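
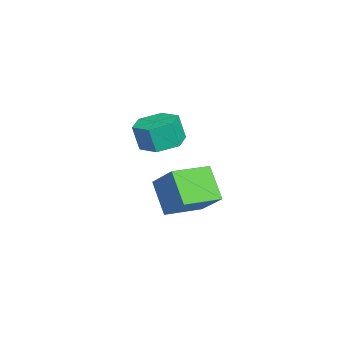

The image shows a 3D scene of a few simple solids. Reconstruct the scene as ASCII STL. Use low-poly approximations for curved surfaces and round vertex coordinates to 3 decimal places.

solid 
facet normal -0.593 -0.294 0.749
outer loop
vertex 2.427 -0.493 -1.088
vertex 1.48 1.018 -1.244
vertex 1.305 -1.322 -2.302
endloop
endfacet
facet normal 0.529 -0.844 0.087
outer loop
vertex 2.36 -0.798 -3.636
vertex 2.427 -0.493 -1.088
vertex 1.305 -1.322 -2.302
endloop
endfacet
facet normal -0.593 -0.295 0.750
outer loop
vertex 1.305 -1.322 -2.302
vertex 1.48 1.018 -1.244
vertex 0.357 0.188 -2.458
endloop
endfacet
facet normal -0.607 -0.449 -0.656
outer loop
vertex 0.357 0.188 -2.458
vertex 2.36 -0.798 -3.636
vertex 1.305 -1.322 -2.302
endloop
endfacet
facet normal 0.607 0.448 0.656
outer loop
vertex 2.427 -0.493 -1.088
vertex 2.535 1.542 -2.578
vertex 1.48 1.018 -1.244
endloop
endfacet
facet normal 0.530 -0.844 0.087
outer loop
vertex 3.483 0.032 -2.422
vertex 2.427 -0.493 -1.088
vertex 2.36 -0.798 -3.636
endloop
endfacet
facet normal 0.606 0.449 0.657
outer loop
vertex 3.483 0.032 -2.422
vertex 2.535 1.542 -2.578
vertex 2.427 -0.493 -1.088
endloop
endfacet
facet normal -0.529 0.844 -0.087
outer loop
vertex 1.48 1.018 -1.244
vertex 2.535 1.542 -2.578
vertex 0.357 0.188 -2.458
endloop
endfacet
facet normal -0.607 -0.448 -0.657
outer loop
vertex 1.413 0.713 -3.792
vertex 2.36 -0.798 -3.636
vertex 0.357 0.188 -2.458
endloop
endfacet
facet normal -0.529 0.844 -0.087
outer loop
vertex 0.357 0.188 -2.458
vertex 2.535 1.542 -2.578
vertex 1.413 0.713 -3.792
endloop
endfacet
facet normal 0.593 0.294 -0.750
outer loop
vertex 1.413 0.713 -3.792
vertex 3.483 0.032 -2.422
vertex 2.36 -0.798 -3.636
endloop
endfacet
facet normal 0.593 0.295 -0.749
outer loop
vertex 2.535 1.542 -2.578
vertex 3.483 0.032 -2.422
vertex 1.413 0.713 -3.792
endloop
endfacet
facet normal 0.018 0.238 -0.971
outer loop
vertex -1.705 -0.306 -1.68
vertex -2.418 -1.052 -1.876
vertex -2.729 -0.076 -1.642
endloop
endfacet
facet normal 0.221 0.946 0.236
outer loop
vertex -1.705 -0.306 -1.68
vertex -2.729 -0.076 -1.642
vertex -1.729 -0.623 -0.388
endloop
endfacet
facet normal 0.221 0.946 0.236
outer loop
vertex -1.729 -0.623 -0.388
vertex -2.729 -0.076 -1.642
vertex -2.753 -0.393 -0.351
endloop
endfacet
facet normal -0.018 -0.238 0.971
outer loop
vertex -1.729 -0.623 -0.388
vertex -2.753 -0.393 -0.351
vertex -2.442 -1.368 -0.584
endloop
endfacet
facet normal 0.019 0.239 -0.971
outer loop
vertex -2.729 -0.076 -1.642
vertex -2.418 -1.052 -1.876
vertex -3.442 -0.822 -1.839
endloop
endfacet
facet normal -0.734 0.662 0.149
outer loop
vertex -2.729 -0.076 -1.642
vertex -3.442 -0.822 -1.839
vertex -2.753 -0.393 -0.351
endloop
endfacet
facet normal -0.734 0.663 0.149
outer loop
vertex -2.753 -0.393 -0.351
vertex -3.442 -0.822 -1.839
vertex -3.466 -1.139 -0.547
endloop
endfacet
facet normal -0.018 -0.238 0.971
outer loop
vertex -2.753 -0.393 -0.351
vertex -3.466 -1.139 -0.547
vertex -2.442 -1.368 -0.584
endloop
endfacet
facet normal 0.018 0.238 -0.971
outer loop
vertex -3.442 -0.822 -1.839
vertex -2.418 -1.052 -1.876
vertex -3.131 -1.797 -2.072
endloop
endfacet
facet normal -0.955 -0.284 -0.087
outer loop
vertex -3.442 -0.822 -1.839
vertex -3.131 -1.797 -2.072
vertex -3.466 -1.139 -0.547
endloop
endfacet
facet normal -0.955 -0.284 -0.087
outer loop
vertex -3.466 -1.139 -0.547
vertex -3.131 -1.797 -2.072
vertex -3.155 -2.114 -0.78
endloop
endfacet
facet normal -0.018 -0.238 0.971
outer loop
vertex -3.466 -1.139 -0.547
vertex -3.155 -2.114 -0.78
vertex -2.442 -1.368 -0.584
endloop
endfacet
facet normal 0.018 0.238 -0.971
outer loop
vertex -3.131 -1.797 -2.072
vertex -2.418 -1.052 -1.876
vertex -2.107 -2.027 -2.109
endloop
endfacet
facet normal -0.221 -0.946 -0.236
outer loop
vertex -3.131 -1.797 -2.072
vertex -2.107 -2.027 -2.109
vertex -3.155 -2.114 -0.78
endloop
endfacet
facet normal -0.221 -0.946 -0.236
outer loop
vertex -3.155 -2.114 -0.78
vertex -2.107 -2.027 -2.109
vertex -2.131 -2.344 -0.818
endloop
endfacet
facet normal -0.018 -0.238 0.971
outer loop
vertex -3.155 -2.114 -0.78
vertex -2.131 -2.344 -0.818
vertex -2.442 -1.368 -0.584
endloop
endfacet
facet normal 0.018 0.238 -0.971
outer loop
vertex -2.107 -2.027 -2.109
vertex -2.418 -1.052 -1.876
vertex -1.394 -1.281 -1.913
endloop
endfacet
facet normal 0.734 -0.662 -0.149
outer loop
vertex -2.107 -2.027 -2.109
vertex -1.394 -1.281 -1.913
vertex -2.131 -2.344 -0.818
endloop
endfacet
facet normal 0.734 -0.662 -0.149
outer loop
vertex -2.131 -2.344 -0.818
vertex -1.394 -1.281 -1.913
vertex -1.418 -1.598 -0.621
endloop
endfacet
facet normal -0.019 -0.239 0.971
outer loop
vertex -2.131 -2.344 -0.818
vertex -1.418 -1.598 -0.621
vertex -2.442 -1.368 -0.584
endloop
endfacet
facet normal 0.018 0.238 -0.971
outer loop
vertex -1.394 -1.281 -1.913
vertex -2.418 -1.052 -1.876
vertex -1.705 -0.306 -1.68
endloop
endfacet
facet normal 0.955 0.284 0.087
outer loop
vertex -1.394 -1.281 -1.913
vertex -1.705 -0.306 -1.68
vertex -1.418 -1.598 -0.621
endloop
endfacet
facet normal 0.955 0.284 0.087
outer loop
vertex -1.418 -1.598 -0.621
vertex -1.705 -0.306 -1.68
vertex -1.729 -0.623 -0.388
endloop
endfacet
facet normal -0.018 -0.238 0.971
outer loop
vertex -1.418 -1.598 -0.621
vertex -1.729 -0.623 -0.388
vertex -2.442 -1.368 -0.584
endloop
endfacet

endsolid


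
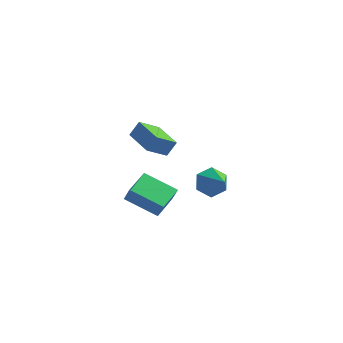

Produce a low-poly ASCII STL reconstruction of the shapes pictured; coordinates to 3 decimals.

solid 
facet normal -0.666 0.535 -0.519
outer loop
vertex 1.271 3.841 -4.078
vertex 0.478 3.499 -3.414
vertex 1.028 4.41 -3.18
endloop
endfacet
facet normal 0.934 0.356 0.027
outer loop
vertex 1.271 3.841 -4.078
vertex 1.028 4.41 -3.18
vertex 1.742 2.481 -2.426
endloop
endfacet
facet normal -0.666 0.535 -0.519
outer loop
vertex 1.028 4.41 -3.18
vertex 0.478 3.499 -3.414
vertex 0.235 4.068 -2.516
endloop
endfacet
facet normal 0.443 0.464 0.767
outer loop
vertex 1.028 4.41 -3.18
vertex 0.235 4.068 -2.516
vertex 1.742 2.481 -2.426
endloop
endfacet
facet normal -0.665 0.536 -0.520
outer loop
vertex 0.235 4.068 -2.516
vertex 0.478 3.499 -3.414
vertex -0.316 3.157 -2.75
endloop
endfacet
facet normal -0.196 -0.131 0.972
outer loop
vertex 0.235 4.068 -2.516
vertex -0.316 3.157 -2.75
vertex 1.742 2.481 -2.426
endloop
endfacet
facet normal -0.665 0.535 -0.520
outer loop
vertex -0.316 3.157 -2.75
vertex 0.478 3.499 -3.414
vertex -0.073 2.588 -3.647
endloop
endfacet
facet normal -0.342 -0.833 0.436
outer loop
vertex -0.316 3.157 -2.75
vertex -0.073 2.588 -3.647
vertex 1.742 2.481 -2.426
endloop
endfacet
facet normal -0.665 0.535 -0.520
outer loop
vertex -0.073 2.588 -3.647
vertex 0.478 3.499 -3.414
vertex 0.721 2.93 -4.311
endloop
endfacet
facet normal 0.150 -0.940 -0.305
outer loop
vertex -0.073 2.588 -3.647
vertex 0.721 2.93 -4.311
vertex 1.742 2.481 -2.426
endloop
endfacet
facet normal -0.666 0.535 -0.520
outer loop
vertex 0.721 2.93 -4.311
vertex 0.478 3.499 -3.414
vertex 1.271 3.841 -4.078
endloop
endfacet
facet normal 0.788 -0.346 -0.509
outer loop
vertex 0.721 2.93 -4.311
vertex 1.271 3.841 -4.078
vertex 1.742 2.481 -2.426
endloop
endfacet
facet normal -0.801 0.596 0.056
outer loop
vertex -1.814 -2.541 3.463
vertex -1.429 -2.106 4.35
vertex -1.101 -1.506 2.645
endloop
endfacet
facet normal -0.364 -0.410 -0.836
outer loop
vertex 0.549 -2.734 2.53
vertex -1.814 -2.541 3.463
vertex -1.101 -1.506 2.645
endloop
endfacet
facet normal -0.801 0.597 0.056
outer loop
vertex -1.101 -1.506 2.645
vertex -1.429 -2.106 4.35
vertex -0.715 -1.071 3.532
endloop
endfacet
facet normal 0.476 0.690 -0.545
outer loop
vertex -0.715 -1.071 3.532
vertex 0.549 -2.734 2.53
vertex -1.101 -1.506 2.645
endloop
endfacet
facet normal -0.476 -0.690 0.545
outer loop
vertex -1.814 -2.541 3.463
vertex 0.221 -3.334 4.235
vertex -1.429 -2.106 4.35
endloop
endfacet
facet normal -0.364 -0.410 -0.836
outer loop
vertex -0.165 -3.769 3.348
vertex -1.814 -2.541 3.463
vertex 0.549 -2.734 2.53
endloop
endfacet
facet normal -0.476 -0.690 0.545
outer loop
vertex -0.165 -3.769 3.348
vertex 0.221 -3.334 4.235
vertex -1.814 -2.541 3.463
endloop
endfacet
facet normal 0.364 0.410 0.836
outer loop
vertex -1.429 -2.106 4.35
vertex 0.221 -3.334 4.235
vertex -0.715 -1.071 3.532
endloop
endfacet
facet normal 0.476 0.690 -0.545
outer loop
vertex 0.934 -2.299 3.417
vertex 0.549 -2.734 2.53
vertex -0.715 -1.071 3.532
endloop
endfacet
facet normal 0.364 0.410 0.836
outer loop
vertex -0.715 -1.071 3.532
vertex 0.221 -3.334 4.235
vertex 0.934 -2.299 3.417
endloop
endfacet
facet normal 0.801 -0.596 -0.055
outer loop
vertex 0.934 -2.299 3.417
vertex -0.165 -3.769 3.348
vertex 0.549 -2.734 2.53
endloop
endfacet
facet normal 0.801 -0.596 -0.056
outer loop
vertex 0.221 -3.334 4.235
vertex -0.165 -3.769 3.348
vertex 0.934 -2.299 3.417
endloop
endfacet
facet normal -0.913 -0.050 0.405
outer loop
vertex -0.617 -5.014 0.797
vertex -0.534 -3.361 1.188
vertex -1.087 -4.748 -0.229
endloop
endfacet
facet normal -0.048 -0.972 -0.230
outer loop
vertex 0.894 -4.639 -1.108
vertex -0.617 -5.014 0.797
vertex -1.087 -4.748 -0.229
endloop
endfacet
facet normal -0.913 -0.050 0.405
outer loop
vertex -1.087 -4.748 -0.229
vertex -0.534 -3.361 1.188
vertex -1.004 -3.095 0.161
endloop
endfacet
facet normal -0.405 0.229 -0.885
outer loop
vertex -1.004 -3.095 0.161
vertex 0.894 -4.639 -1.108
vertex -1.087 -4.748 -0.229
endloop
endfacet
facet normal 0.405 -0.230 0.885
outer loop
vertex -0.617 -5.014 0.797
vertex 1.447 -3.252 0.309
vertex -0.534 -3.361 1.188
endloop
endfacet
facet normal -0.048 -0.972 -0.230
outer loop
vertex 1.364 -4.905 -0.081
vertex -0.617 -5.014 0.797
vertex 0.894 -4.639 -1.108
endloop
endfacet
facet normal 0.405 -0.229 0.885
outer loop
vertex 1.364 -4.905 -0.081
vertex 1.447 -3.252 0.309
vertex -0.617 -5.014 0.797
endloop
endfacet
facet normal 0.048 0.972 0.230
outer loop
vertex -0.534 -3.361 1.188
vertex 1.447 -3.252 0.309
vertex -1.004 -3.095 0.161
endloop
endfacet
facet normal -0.405 0.230 -0.885
outer loop
vertex 0.977 -2.986 -0.717
vertex 0.894 -4.639 -1.108
vertex -1.004 -3.095 0.161
endloop
endfacet
facet normal 0.048 0.972 0.230
outer loop
vertex -1.004 -3.095 0.161
vertex 1.447 -3.252 0.309
vertex 0.977 -2.986 -0.717
endloop
endfacet
facet normal 0.913 0.050 -0.405
outer loop
vertex 0.977 -2.986 -0.717
vertex 1.364 -4.905 -0.081
vertex 0.894 -4.639 -1.108
endloop
endfacet
facet normal 0.913 0.050 -0.405
outer loop
vertex 1.447 -3.252 0.309
vertex 1.364 -4.905 -0.081
vertex 0.977 -2.986 -0.717
endloop
endfacet

endsolid


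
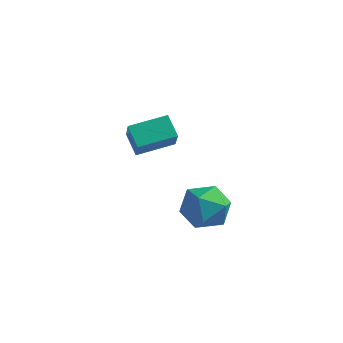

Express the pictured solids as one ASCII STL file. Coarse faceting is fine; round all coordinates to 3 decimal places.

solid 
facet normal -0.860 0.505 0.075
outer loop
vertex 3.081 -0.789 -3.19
vertex 2.485 -1.716 -3.782
vertex 2.584 -1.733 -2.535
endloop
endfacet
facet normal -0.427 0.656 0.622
outer loop
vertex 3.081 -0.789 -3.19
vertex 2.584 -1.733 -2.535
vertex 3.713 -1.286 -2.231
endloop
endfacet
facet normal 0.182 0.917 0.355
outer loop
vertex 3.081 -0.789 -3.19
vertex 3.713 -1.286 -2.231
vertex 4.311 -0.994 -3.29
endloop
endfacet
facet normal 0.126 0.926 -0.355
outer loop
vertex 3.081 -0.789 -3.19
vertex 4.311 -0.994 -3.29
vertex 3.553 -1.259 -4.249
endloop
endfacet
facet normal -0.519 0.671 -0.529
outer loop
vertex 3.081 -0.789 -3.19
vertex 3.553 -1.259 -4.249
vertex 2.485 -1.716 -3.782
endloop
endfacet
facet normal -0.277 0.046 0.960
outer loop
vertex 3.713 -1.286 -2.231
vertex 2.584 -1.733 -2.535
vertex 3.507 -2.521 -2.231
endloop
endfacet
facet normal -0.977 -0.200 0.075
outer loop
vertex 2.584 -1.733 -2.535
vertex 2.485 -1.716 -3.782
vertex 2.749 -2.786 -3.19
endloop
endfacet
facet normal -0.425 0.071 -0.902
outer loop
vertex 2.485 -1.716 -3.782
vertex 3.553 -1.259 -4.249
vertex 3.347 -2.494 -4.249
endloop
endfacet
facet normal 0.617 0.483 -0.621
outer loop
vertex 3.553 -1.259 -4.249
vertex 4.311 -0.994 -3.29
vertex 4.476 -2.047 -3.945
endloop
endfacet
facet normal 0.708 0.467 0.529
outer loop
vertex 4.311 -0.994 -3.29
vertex 3.713 -1.286 -2.231
vertex 4.575 -2.064 -2.698
endloop
endfacet
facet normal -0.126 -0.926 0.355
outer loop
vertex 3.979 -2.991 -3.29
vertex 3.507 -2.521 -2.231
vertex 2.749 -2.786 -3.19
endloop
endfacet
facet normal -0.182 -0.917 -0.355
outer loop
vertex 3.979 -2.991 -3.29
vertex 2.749 -2.786 -3.19
vertex 3.347 -2.494 -4.249
endloop
endfacet
facet normal 0.427 -0.656 -0.622
outer loop
vertex 3.979 -2.991 -3.29
vertex 3.347 -2.494 -4.249
vertex 4.476 -2.047 -3.945
endloop
endfacet
facet normal 0.860 -0.505 -0.075
outer loop
vertex 3.979 -2.991 -3.29
vertex 4.476 -2.047 -3.945
vertex 4.575 -2.064 -2.698
endloop
endfacet
facet normal 0.519 -0.671 0.529
outer loop
vertex 3.979 -2.991 -3.29
vertex 4.575 -2.064 -2.698
vertex 3.507 -2.521 -2.231
endloop
endfacet
facet normal -0.617 -0.483 0.621
outer loop
vertex 2.749 -2.786 -3.19
vertex 3.507 -2.521 -2.231
vertex 2.584 -1.733 -2.535
endloop
endfacet
facet normal -0.708 -0.467 -0.529
outer loop
vertex 3.347 -2.494 -4.249
vertex 2.749 -2.786 -3.19
vertex 2.485 -1.716 -3.782
endloop
endfacet
facet normal 0.277 -0.046 -0.960
outer loop
vertex 4.476 -2.047 -3.945
vertex 3.347 -2.494 -4.249
vertex 3.553 -1.259 -4.249
endloop
endfacet
facet normal 0.977 0.200 -0.075
outer loop
vertex 4.575 -2.064 -2.698
vertex 4.476 -2.047 -3.945
vertex 4.311 -0.994 -3.29
endloop
endfacet
facet normal 0.425 -0.071 0.902
outer loop
vertex 3.507 -2.521 -2.231
vertex 4.575 -2.064 -2.698
vertex 3.713 -1.286 -2.231
endloop
endfacet
facet normal -0.641 0.478 0.601
outer loop
vertex -2.268 1.945 -2.317
vertex -0.936 3.317 -1.987
vertex -2.831 2.8 -3.598
endloop
endfacet
facet normal -0.687 -0.707 -0.170
outer loop
vertex -2.004 2.183 -4.373
vertex -2.268 1.945 -2.317
vertex -2.831 2.8 -3.598
endloop
endfacet
facet normal -0.641 0.479 0.600
outer loop
vertex -2.831 2.8 -3.598
vertex -0.936 3.317 -1.987
vertex -1.499 4.171 -3.269
endloop
endfacet
facet normal -0.343 0.521 -0.781
outer loop
vertex -1.499 4.171 -3.269
vertex -2.004 2.183 -4.373
vertex -2.831 2.8 -3.598
endloop
endfacet
facet normal 0.343 -0.521 0.781
outer loop
vertex -2.268 1.945 -2.317
vertex -0.109 2.7 -2.762
vertex -0.936 3.317 -1.987
endloop
endfacet
facet normal -0.686 -0.707 -0.170
outer loop
vertex -1.441 1.329 -3.091
vertex -2.268 1.945 -2.317
vertex -2.004 2.183 -4.373
endloop
endfacet
facet normal 0.343 -0.521 0.781
outer loop
vertex -1.441 1.329 -3.091
vertex -0.109 2.7 -2.762
vertex -2.268 1.945 -2.317
endloop
endfacet
facet normal 0.686 0.707 0.170
outer loop
vertex -0.936 3.317 -1.987
vertex -0.109 2.7 -2.762
vertex -1.499 4.171 -3.269
endloop
endfacet
facet normal -0.343 0.521 -0.781
outer loop
vertex -0.672 3.555 -4.043
vertex -2.004 2.183 -4.373
vertex -1.499 4.171 -3.269
endloop
endfacet
facet normal 0.686 0.707 0.170
outer loop
vertex -1.499 4.171 -3.269
vertex -0.109 2.7 -2.762
vertex -0.672 3.555 -4.043
endloop
endfacet
facet normal 0.641 -0.478 -0.600
outer loop
vertex -0.672 3.555 -4.043
vertex -1.441 1.329 -3.091
vertex -2.004 2.183 -4.373
endloop
endfacet
facet normal 0.641 -0.478 -0.601
outer loop
vertex -0.109 2.7 -2.762
vertex -1.441 1.329 -3.091
vertex -0.672 3.555 -4.043
endloop
endfacet

endsolid


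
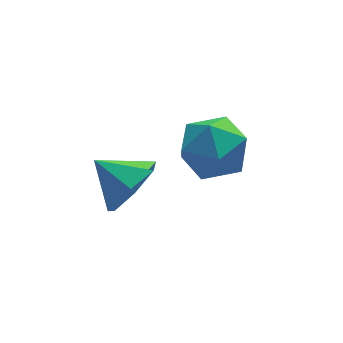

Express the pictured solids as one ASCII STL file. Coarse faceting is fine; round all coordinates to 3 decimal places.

solid 
facet normal -0.903 0.424 0.072
outer loop
vertex 2.031 0.833 -1.454
vertex 1.868 0.347 -0.634
vertex 2.281 1.221 -0.604
endloop
endfacet
facet normal -0.444 0.857 -0.261
outer loop
vertex 2.031 0.833 -1.454
vertex 2.281 1.221 -0.604
vertex 2.875 1.297 -1.364
endloop
endfacet
facet normal -0.194 0.515 -0.835
outer loop
vertex 2.031 0.833 -1.454
vertex 2.875 1.297 -1.364
vertex 2.828 0.47 -1.863
endloop
endfacet
facet normal -0.499 -0.130 -0.857
outer loop
vertex 2.031 0.833 -1.454
vertex 2.828 0.47 -1.863
vertex 2.206 -0.118 -1.412
endloop
endfacet
facet normal -0.937 -0.185 -0.296
outer loop
vertex 2.031 0.833 -1.454
vertex 2.206 -0.118 -1.412
vertex 1.868 0.347 -0.634
endloop
endfacet
facet normal 0.104 0.978 0.179
outer loop
vertex 2.875 1.297 -1.364
vertex 2.281 1.221 -0.604
vertex 3.234 1.098 -0.488
endloop
endfacet
facet normal -0.638 0.277 0.719
outer loop
vertex 2.281 1.221 -0.604
vertex 1.868 0.347 -0.634
vertex 2.612 0.51 -0.037
endloop
endfacet
facet normal -0.694 -0.710 0.123
outer loop
vertex 1.868 0.347 -0.634
vertex 2.206 -0.118 -1.412
vertex 2.565 -0.317 -0.536
endloop
endfacet
facet normal 0.016 -0.619 -0.785
outer loop
vertex 2.206 -0.118 -1.412
vertex 2.828 0.47 -1.863
vertex 3.159 -0.241 -1.296
endloop
endfacet
facet normal 0.509 0.423 -0.750
outer loop
vertex 2.828 0.47 -1.863
vertex 2.875 1.297 -1.364
vertex 3.572 0.633 -1.266
endloop
endfacet
facet normal 0.499 0.130 0.857
outer loop
vertex 3.409 0.147 -0.446
vertex 3.234 1.098 -0.488
vertex 2.612 0.51 -0.037
endloop
endfacet
facet normal 0.194 -0.515 0.835
outer loop
vertex 3.409 0.147 -0.446
vertex 2.612 0.51 -0.037
vertex 2.565 -0.317 -0.536
endloop
endfacet
facet normal 0.444 -0.857 0.261
outer loop
vertex 3.409 0.147 -0.446
vertex 2.565 -0.317 -0.536
vertex 3.159 -0.241 -1.296
endloop
endfacet
facet normal 0.903 -0.424 -0.072
outer loop
vertex 3.409 0.147 -0.446
vertex 3.159 -0.241 -1.296
vertex 3.572 0.633 -1.266
endloop
endfacet
facet normal 0.937 0.185 0.296
outer loop
vertex 3.409 0.147 -0.446
vertex 3.572 0.633 -1.266
vertex 3.234 1.098 -0.488
endloop
endfacet
facet normal -0.016 0.619 0.785
outer loop
vertex 2.612 0.51 -0.037
vertex 3.234 1.098 -0.488
vertex 2.281 1.221 -0.604
endloop
endfacet
facet normal -0.509 -0.423 0.750
outer loop
vertex 2.565 -0.317 -0.536
vertex 2.612 0.51 -0.037
vertex 1.868 0.347 -0.634
endloop
endfacet
facet normal -0.104 -0.978 -0.179
outer loop
vertex 3.159 -0.241 -1.296
vertex 2.565 -0.317 -0.536
vertex 2.206 -0.118 -1.412
endloop
endfacet
facet normal 0.638 -0.277 -0.719
outer loop
vertex 3.572 0.633 -1.266
vertex 3.159 -0.241 -1.296
vertex 2.828 0.47 -1.863
endloop
endfacet
facet normal 0.694 0.710 -0.123
outer loop
vertex 3.234 1.098 -0.488
vertex 3.572 0.633 -1.266
vertex 2.875 1.297 -1.364
endloop
endfacet
facet normal 0.615 -0.578 -0.536
outer loop
vertex 0.799 0.089 -0.852
vertex 0.39 -0.62 -0.556
vertex 0.214 -0.149 -1.266
endloop
endfacet
facet normal -0.226 0.948 -0.225
outer loop
vertex 0.799 0.089 -0.852
vertex 0.214 -0.149 -1.266
vertex -0.31 0.04 0.056
endloop
endfacet
facet normal 0.614 -0.579 -0.536
outer loop
vertex 0.214 -0.149 -1.266
vertex 0.39 -0.62 -0.556
vertex -0.238 -0.741 -1.145
endloop
endfacet
facet normal -0.771 0.511 -0.379
outer loop
vertex 0.214 -0.149 -1.266
vertex -0.238 -0.741 -1.145
vertex -0.31 0.04 0.056
endloop
endfacet
facet normal 0.614 -0.579 -0.536
outer loop
vertex -0.238 -0.741 -1.145
vertex 0.39 -0.62 -0.556
vertex -0.218 -1.242 -0.581
endloop
endfacet
facet normal -0.998 -0.062 -0.020
outer loop
vertex -0.238 -0.741 -1.145
vertex -0.218 -1.242 -0.581
vertex -0.31 0.04 0.056
endloop
endfacet
facet normal 0.614 -0.579 -0.536
outer loop
vertex -0.218 -1.242 -0.581
vertex 0.39 -0.62 -0.556
vertex 0.261 -1.275 0.003
endloop
endfacet
facet normal -0.736 -0.343 0.584
outer loop
vertex -0.218 -1.242 -0.581
vertex 0.261 -1.275 0.003
vertex -0.31 0.04 0.056
endloop
endfacet
facet normal 0.615 -0.579 -0.536
outer loop
vertex 0.261 -1.275 0.003
vertex 0.39 -0.62 -0.556
vertex 0.836 -0.814 0.165
endloop
endfacet
facet normal -0.181 -0.118 0.976
outer loop
vertex 0.261 -1.275 0.003
vertex 0.836 -0.814 0.165
vertex -0.31 0.04 0.056
endloop
endfacet
facet normal 0.614 -0.579 -0.536
outer loop
vertex 0.836 -0.814 0.165
vertex 0.39 -0.62 -0.556
vertex 1.076 -0.208 -0.215
endloop
endfacet
facet normal 0.248 0.442 0.862
outer loop
vertex 0.836 -0.814 0.165
vertex 1.076 -0.208 -0.215
vertex -0.31 0.04 0.056
endloop
endfacet
facet normal 0.614 -0.578 -0.537
outer loop
vertex 1.076 -0.208 -0.215
vertex 0.39 -0.62 -0.556
vertex 0.799 0.089 -0.852
endloop
endfacet
facet normal 0.228 0.917 0.328
outer loop
vertex 1.076 -0.208 -0.215
vertex 0.799 0.089 -0.852
vertex -0.31 0.04 0.056
endloop
endfacet

endsolid


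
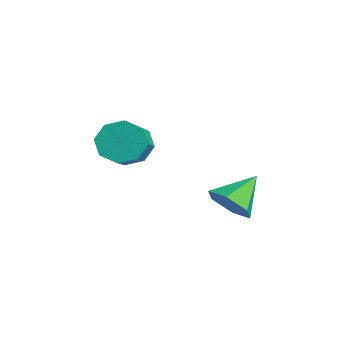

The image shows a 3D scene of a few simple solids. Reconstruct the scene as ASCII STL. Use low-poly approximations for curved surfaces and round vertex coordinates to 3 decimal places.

solid 
facet normal 0.271 -0.750 -0.604
outer loop
vertex -2.386 1.93 -1.054
vertex -2.693 1.402 -0.536
vertex -3.151 1.705 -1.118
endloop
endfacet
facet normal -0.220 0.871 -0.439
outer loop
vertex -2.386 1.93 -1.054
vertex -3.151 1.705 -1.118
vertex -3.067 2.438 0.296
endloop
endfacet
facet normal 0.271 -0.750 -0.604
outer loop
vertex -3.151 1.705 -1.118
vertex -2.693 1.402 -0.536
vertex -3.458 1.177 -0.6
endloop
endfacet
facet normal -0.911 0.386 -0.146
outer loop
vertex -3.151 1.705 -1.118
vertex -3.458 1.177 -0.6
vertex -3.067 2.438 0.296
endloop
endfacet
facet normal 0.271 -0.750 -0.603
outer loop
vertex -3.458 1.177 -0.6
vertex -2.693 1.402 -0.536
vertex -3.0 0.875 -0.018
endloop
endfacet
facet normal -0.813 -0.148 0.563
outer loop
vertex -3.458 1.177 -0.6
vertex -3.0 0.875 -0.018
vertex -3.067 2.438 0.296
endloop
endfacet
facet normal 0.271 -0.750 -0.603
outer loop
vertex -3.0 0.875 -0.018
vertex -2.693 1.402 -0.536
vertex -2.234 1.1 0.046
endloop
endfacet
facet normal -0.024 -0.198 0.980
outer loop
vertex -3.0 0.875 -0.018
vertex -2.234 1.1 0.046
vertex -3.067 2.438 0.296
endloop
endfacet
facet normal 0.271 -0.750 -0.603
outer loop
vertex -2.234 1.1 0.046
vertex -2.693 1.402 -0.536
vertex -1.928 1.627 -0.472
endloop
endfacet
facet normal 0.668 0.287 0.687
outer loop
vertex -2.234 1.1 0.046
vertex -1.928 1.627 -0.472
vertex -3.067 2.438 0.296
endloop
endfacet
facet normal 0.271 -0.750 -0.604
outer loop
vertex -1.928 1.627 -0.472
vertex -2.693 1.402 -0.536
vertex -2.386 1.93 -1.054
endloop
endfacet
facet normal 0.570 0.821 -0.021
outer loop
vertex -1.928 1.627 -0.472
vertex -2.386 1.93 -1.054
vertex -3.067 2.438 0.296
endloop
endfacet
facet normal -0.781 0.428 -0.455
outer loop
vertex -3.867 -0.759 1.133
vertex -4.348 -1.083 1.654
vertex -3.954 -0.411 1.61
endloop
endfacet
facet normal 0.607 0.691 -0.393
outer loop
vertex -3.867 -0.759 1.133
vertex -3.954 -0.411 1.61
vertex -2.711 -1.393 1.805
endloop
endfacet
facet normal 0.607 0.691 -0.392
outer loop
vertex -2.711 -1.393 1.805
vertex -3.954 -0.411 1.61
vertex -2.798 -1.046 2.282
endloop
endfacet
facet normal 0.781 -0.429 0.454
outer loop
vertex -2.711 -1.393 1.805
vertex -2.798 -1.046 2.282
vertex -3.192 -1.717 2.326
endloop
endfacet
facet normal -0.781 0.428 -0.455
outer loop
vertex -3.954 -0.411 1.61
vertex -4.348 -1.083 1.654
vertex -4.272 -0.457 2.113
endloop
endfacet
facet normal 0.327 0.900 0.289
outer loop
vertex -3.954 -0.411 1.61
vertex -4.272 -0.457 2.113
vertex -2.798 -1.046 2.282
endloop
endfacet
facet normal 0.327 0.900 0.288
outer loop
vertex -2.798 -1.046 2.282
vertex -4.272 -0.457 2.113
vertex -3.116 -1.092 2.786
endloop
endfacet
facet normal 0.781 -0.429 0.454
outer loop
vertex -2.798 -1.046 2.282
vertex -3.116 -1.092 2.786
vertex -3.192 -1.717 2.326
endloop
endfacet
facet normal -0.782 0.428 -0.454
outer loop
vertex -4.272 -0.457 2.113
vertex -4.348 -1.083 1.654
vertex -4.634 -0.87 2.347
endloop
endfacet
facet normal -0.146 0.582 0.800
outer loop
vertex -4.272 -0.457 2.113
vertex -4.634 -0.87 2.347
vertex -3.116 -1.092 2.786
endloop
endfacet
facet normal -0.146 0.582 0.800
outer loop
vertex -3.116 -1.092 2.786
vertex -4.634 -0.87 2.347
vertex -3.478 -1.504 3.02
endloop
endfacet
facet normal 0.781 -0.429 0.454
outer loop
vertex -3.116 -1.092 2.786
vertex -3.478 -1.504 3.02
vertex -3.192 -1.717 2.326
endloop
endfacet
facet normal -0.781 0.429 -0.454
outer loop
vertex -4.634 -0.87 2.347
vertex -4.348 -1.083 1.654
vertex -4.829 -1.407 2.175
endloop
endfacet
facet normal -0.533 -0.077 0.843
outer loop
vertex -4.634 -0.87 2.347
vertex -4.829 -1.407 2.175
vertex -3.478 -1.504 3.02
endloop
endfacet
facet normal -0.533 -0.078 0.843
outer loop
vertex -3.478 -1.504 3.02
vertex -4.829 -1.407 2.175
vertex -3.673 -2.041 2.847
endloop
endfacet
facet normal 0.781 -0.430 0.454
outer loop
vertex -3.478 -1.504 3.02
vertex -3.673 -2.041 2.847
vertex -3.192 -1.717 2.326
endloop
endfacet
facet normal -0.781 0.429 -0.454
outer loop
vertex -4.829 -1.407 2.175
vertex -4.348 -1.083 1.654
vertex -4.742 -1.754 1.698
endloop
endfacet
facet normal -0.607 -0.691 0.392
outer loop
vertex -4.829 -1.407 2.175
vertex -4.742 -1.754 1.698
vertex -3.673 -2.041 2.847
endloop
endfacet
facet normal -0.608 -0.690 0.393
outer loop
vertex -3.673 -2.041 2.847
vertex -4.742 -1.754 1.698
vertex -3.586 -2.389 2.37
endloop
endfacet
facet normal 0.781 -0.428 0.455
outer loop
vertex -3.673 -2.041 2.847
vertex -3.586 -2.389 2.37
vertex -3.192 -1.717 2.326
endloop
endfacet
facet normal -0.781 0.429 -0.454
outer loop
vertex -4.742 -1.754 1.698
vertex -4.348 -1.083 1.654
vertex -4.424 -1.708 1.194
endloop
endfacet
facet normal -0.327 -0.900 -0.288
outer loop
vertex -4.742 -1.754 1.698
vertex -4.424 -1.708 1.194
vertex -3.586 -2.389 2.37
endloop
endfacet
facet normal -0.326 -0.900 -0.289
outer loop
vertex -3.586 -2.389 2.37
vertex -4.424 -1.708 1.194
vertex -3.268 -2.343 1.867
endloop
endfacet
facet normal 0.781 -0.428 0.455
outer loop
vertex -3.586 -2.389 2.37
vertex -3.268 -2.343 1.867
vertex -3.192 -1.717 2.326
endloop
endfacet
facet normal -0.781 0.429 -0.454
outer loop
vertex -4.424 -1.708 1.194
vertex -4.348 -1.083 1.654
vertex -4.062 -1.296 0.96
endloop
endfacet
facet normal 0.146 -0.582 -0.800
outer loop
vertex -4.424 -1.708 1.194
vertex -4.062 -1.296 0.96
vertex -3.268 -2.343 1.867
endloop
endfacet
facet normal 0.147 -0.582 -0.800
outer loop
vertex -3.268 -2.343 1.867
vertex -4.062 -1.296 0.96
vertex -2.906 -1.93 1.633
endloop
endfacet
facet normal 0.782 -0.428 0.454
outer loop
vertex -3.268 -2.343 1.867
vertex -2.906 -1.93 1.633
vertex -3.192 -1.717 2.326
endloop
endfacet
facet normal -0.781 0.430 -0.454
outer loop
vertex -4.062 -1.296 0.96
vertex -4.348 -1.083 1.654
vertex -3.867 -0.759 1.133
endloop
endfacet
facet normal 0.533 0.078 -0.842
outer loop
vertex -4.062 -1.296 0.96
vertex -3.867 -0.759 1.133
vertex -2.906 -1.93 1.633
endloop
endfacet
facet normal 0.532 0.077 -0.843
outer loop
vertex -2.906 -1.93 1.633
vertex -3.867 -0.759 1.133
vertex -2.711 -1.393 1.805
endloop
endfacet
facet normal 0.781 -0.429 0.454
outer loop
vertex -2.906 -1.93 1.633
vertex -2.711 -1.393 1.805
vertex -3.192 -1.717 2.326
endloop
endfacet

endsolid


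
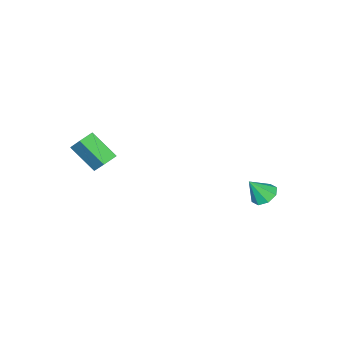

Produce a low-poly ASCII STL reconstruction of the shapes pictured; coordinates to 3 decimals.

solid 
facet normal -0.975 0.052 0.217
outer loop
vertex 2.837 -3.641 4.424
vertex 2.642 -2.255 3.214
vertex 2.57 -4.539 3.438
endloop
endfacet
facet normal 0.105 -0.749 0.654
outer loop
vertex 3.438 -4.585 3.246
vertex 2.837 -3.641 4.424
vertex 2.57 -4.539 3.438
endloop
endfacet
facet normal -0.975 0.052 0.216
outer loop
vertex 2.57 -4.539 3.438
vertex 2.642 -2.255 3.214
vertex 2.376 -3.153 2.228
endloop
endfacet
facet normal -0.195 -0.660 -0.725
outer loop
vertex 2.376 -3.153 2.228
vertex 3.438 -4.585 3.246
vertex 2.57 -4.539 3.438
endloop
endfacet
facet normal 0.195 0.660 0.725
outer loop
vertex 2.837 -3.641 4.424
vertex 3.51 -2.301 3.022
vertex 2.642 -2.255 3.214
endloop
endfacet
facet normal 0.105 -0.749 0.654
outer loop
vertex 3.704 -3.687 4.232
vertex 2.837 -3.641 4.424
vertex 3.438 -4.585 3.246
endloop
endfacet
facet normal 0.196 0.660 0.725
outer loop
vertex 3.704 -3.687 4.232
vertex 3.51 -2.301 3.022
vertex 2.837 -3.641 4.424
endloop
endfacet
facet normal -0.105 0.749 -0.654
outer loop
vertex 2.642 -2.255 3.214
vertex 3.51 -2.301 3.022
vertex 2.376 -3.153 2.228
endloop
endfacet
facet normal -0.196 -0.660 -0.725
outer loop
vertex 3.243 -3.199 2.036
vertex 3.438 -4.585 3.246
vertex 2.376 -3.153 2.228
endloop
endfacet
facet normal -0.105 0.749 -0.654
outer loop
vertex 2.376 -3.153 2.228
vertex 3.51 -2.301 3.022
vertex 3.243 -3.199 2.036
endloop
endfacet
facet normal 0.975 -0.052 -0.216
outer loop
vertex 3.243 -3.199 2.036
vertex 3.704 -3.687 4.232
vertex 3.438 -4.585 3.246
endloop
endfacet
facet normal 0.975 -0.052 -0.216
outer loop
vertex 3.51 -2.301 3.022
vertex 3.704 -3.687 4.232
vertex 3.243 -3.199 2.036
endloop
endfacet
facet normal -0.488 0.325 -0.810
outer loop
vertex -1.973 2.555 -0.473
vertex -2.462 2.957 -0.017
vertex -1.781 3.11 -0.366
endloop
endfacet
facet normal 0.945 -0.303 -0.126
outer loop
vertex -1.973 2.555 -0.473
vertex -1.781 3.11 -0.366
vertex -1.778 2.503 1.117
endloop
endfacet
facet normal -0.488 0.324 -0.810
outer loop
vertex -1.781 3.11 -0.366
vertex -2.462 2.957 -0.017
vertex -1.988 3.576 -0.055
endloop
endfacet
facet normal 0.936 0.327 0.132
outer loop
vertex -1.781 3.11 -0.366
vertex -1.988 3.576 -0.055
vertex -1.778 2.503 1.117
endloop
endfacet
facet normal -0.488 0.324 -0.810
outer loop
vertex -1.988 3.576 -0.055
vertex -2.462 2.957 -0.017
vertex -2.472 3.679 0.278
endloop
endfacet
facet normal 0.509 0.678 0.530
outer loop
vertex -1.988 3.576 -0.055
vertex -2.472 3.679 0.278
vertex -1.778 2.503 1.117
endloop
endfacet
facet normal -0.489 0.324 -0.810
outer loop
vertex -2.472 3.679 0.278
vertex -2.462 2.957 -0.017
vertex -2.95 3.36 0.439
endloop
endfacet
facet normal -0.083 0.546 0.834
outer loop
vertex -2.472 3.679 0.278
vertex -2.95 3.36 0.439
vertex -1.778 2.503 1.117
endloop
endfacet
facet normal -0.489 0.325 -0.810
outer loop
vertex -2.95 3.36 0.439
vertex -2.462 2.957 -0.017
vertex -3.142 2.804 0.332
endloop
endfacet
facet normal -0.498 0.005 0.867
outer loop
vertex -2.95 3.36 0.439
vertex -3.142 2.804 0.332
vertex -1.778 2.503 1.117
endloop
endfacet
facet normal -0.489 0.325 -0.810
outer loop
vertex -3.142 2.804 0.332
vertex -2.462 2.957 -0.017
vertex -2.936 2.339 0.021
endloop
endfacet
facet normal -0.489 -0.624 0.610
outer loop
vertex -3.142 2.804 0.332
vertex -2.936 2.339 0.021
vertex -1.778 2.503 1.117
endloop
endfacet
facet normal -0.487 0.324 -0.811
outer loop
vertex -2.936 2.339 0.021
vertex -2.462 2.957 -0.017
vertex -2.451 2.235 -0.312
endloop
endfacet
facet normal -0.063 -0.975 0.213
outer loop
vertex -2.936 2.339 0.021
vertex -2.451 2.235 -0.312
vertex -1.778 2.503 1.117
endloop
endfacet
facet normal -0.489 0.323 -0.810
outer loop
vertex -2.451 2.235 -0.312
vertex -2.462 2.957 -0.017
vertex -1.973 2.555 -0.473
endloop
endfacet
facet normal 0.532 -0.842 -0.093
outer loop
vertex -2.451 2.235 -0.312
vertex -1.973 2.555 -0.473
vertex -1.778 2.503 1.117
endloop
endfacet

endsolid


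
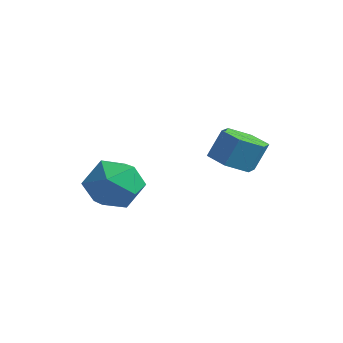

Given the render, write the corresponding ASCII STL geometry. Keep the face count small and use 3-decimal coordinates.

solid 
facet normal -0.170 -0.407 -0.897
outer loop
vertex -1.299 -1.084 0.559
vertex -2.047 -0.998 0.662
vertex -1.642 -0.444 0.334
endloop
endfacet
facet normal 0.876 0.355 -0.327
outer loop
vertex -1.299 -1.084 0.559
vertex -1.642 -0.444 0.334
vertex -1.125 -0.669 1.475
endloop
endfacet
facet normal 0.876 0.354 -0.327
outer loop
vertex -1.125 -0.669 1.475
vertex -1.642 -0.444 0.334
vertex -1.468 -0.029 1.249
endloop
endfacet
facet normal 0.171 0.408 0.897
outer loop
vertex -1.125 -0.669 1.475
vertex -1.468 -0.029 1.249
vertex -1.873 -0.582 1.578
endloop
endfacet
facet normal -0.170 -0.407 -0.897
outer loop
vertex -1.642 -0.444 0.334
vertex -2.047 -0.998 0.662
vertex -2.39 -0.358 0.437
endloop
endfacet
facet normal 0.046 0.906 -0.420
outer loop
vertex -1.642 -0.444 0.334
vertex -2.39 -0.358 0.437
vertex -1.468 -0.029 1.249
endloop
endfacet
facet normal 0.046 0.907 -0.419
outer loop
vertex -1.468 -0.029 1.249
vertex -2.39 -0.358 0.437
vertex -2.216 0.057 1.353
endloop
endfacet
facet normal 0.172 0.408 0.897
outer loop
vertex -1.468 -0.029 1.249
vertex -2.216 0.057 1.353
vertex -1.873 -0.582 1.578
endloop
endfacet
facet normal -0.171 -0.407 -0.897
outer loop
vertex -2.39 -0.358 0.437
vertex -2.047 -0.998 0.662
vertex -2.795 -0.911 0.765
endloop
endfacet
facet normal -0.829 0.552 -0.093
outer loop
vertex -2.39 -0.358 0.437
vertex -2.795 -0.911 0.765
vertex -2.216 0.057 1.353
endloop
endfacet
facet normal -0.829 0.552 -0.093
outer loop
vertex -2.216 0.057 1.353
vertex -2.795 -0.911 0.765
vertex -2.621 -0.496 1.681
endloop
endfacet
facet normal 0.170 0.407 0.897
outer loop
vertex -2.216 0.057 1.353
vertex -2.621 -0.496 1.681
vertex -1.873 -0.582 1.578
endloop
endfacet
facet normal -0.171 -0.408 -0.897
outer loop
vertex -2.795 -0.911 0.765
vertex -2.047 -0.998 0.662
vertex -2.452 -1.551 0.991
endloop
endfacet
facet normal -0.876 -0.354 0.327
outer loop
vertex -2.795 -0.911 0.765
vertex -2.452 -1.551 0.991
vertex -2.621 -0.496 1.681
endloop
endfacet
facet normal -0.876 -0.354 0.327
outer loop
vertex -2.621 -0.496 1.681
vertex -2.452 -1.551 0.991
vertex -2.278 -1.136 1.906
endloop
endfacet
facet normal 0.170 0.407 0.897
outer loop
vertex -2.621 -0.496 1.681
vertex -2.278 -1.136 1.906
vertex -1.873 -0.582 1.578
endloop
endfacet
facet normal -0.172 -0.408 -0.897
outer loop
vertex -2.452 -1.551 0.991
vertex -2.047 -0.998 0.662
vertex -1.704 -1.637 0.887
endloop
endfacet
facet normal -0.046 -0.906 0.420
outer loop
vertex -2.452 -1.551 0.991
vertex -1.704 -1.637 0.887
vertex -2.278 -1.136 1.906
endloop
endfacet
facet normal -0.046 -0.907 0.420
outer loop
vertex -2.278 -1.136 1.906
vertex -1.704 -1.637 0.887
vertex -1.53 -1.222 1.803
endloop
endfacet
facet normal 0.170 0.407 0.897
outer loop
vertex -2.278 -1.136 1.906
vertex -1.53 -1.222 1.803
vertex -1.873 -0.582 1.578
endloop
endfacet
facet normal -0.170 -0.407 -0.897
outer loop
vertex -1.704 -1.637 0.887
vertex -2.047 -0.998 0.662
vertex -1.299 -1.084 0.559
endloop
endfacet
facet normal 0.829 -0.552 0.093
outer loop
vertex -1.704 -1.637 0.887
vertex -1.299 -1.084 0.559
vertex -1.53 -1.222 1.803
endloop
endfacet
facet normal 0.829 -0.552 0.093
outer loop
vertex -1.53 -1.222 1.803
vertex -1.299 -1.084 0.559
vertex -1.125 -0.669 1.475
endloop
endfacet
facet normal 0.171 0.407 0.897
outer loop
vertex -1.53 -1.222 1.803
vertex -1.125 -0.669 1.475
vertex -1.873 -0.582 1.578
endloop
endfacet
facet normal -0.734 0.329 0.594
outer loop
vertex -4.155 -3.096 0.63
vertex -4.755 -3.777 0.265
vertex -4.209 -3.977 1.051
endloop
endfacet
facet normal -0.097 0.434 0.896
outer loop
vertex -4.155 -3.096 0.63
vertex -4.209 -3.977 1.051
vertex -3.34 -3.543 0.935
endloop
endfacet
facet normal 0.291 0.841 0.455
outer loop
vertex -4.155 -3.096 0.63
vertex -3.34 -3.543 0.935
vertex -3.349 -3.075 0.076
endloop
endfacet
facet normal -0.107 0.987 -0.119
outer loop
vertex -4.155 -3.096 0.63
vertex -3.349 -3.075 0.076
vertex -4.223 -3.22 -0.338
endloop
endfacet
facet normal -0.741 0.671 -0.034
outer loop
vertex -4.155 -3.096 0.63
vertex -4.223 -3.22 -0.338
vertex -4.755 -3.777 0.265
endloop
endfacet
facet normal 0.227 -0.199 0.953
outer loop
vertex -3.34 -3.543 0.935
vertex -4.209 -3.977 1.051
vertex -3.437 -4.5 0.758
endloop
endfacet
facet normal -0.805 -0.369 0.465
outer loop
vertex -4.209 -3.977 1.051
vertex -4.755 -3.777 0.265
vertex -4.311 -4.645 0.344
endloop
endfacet
facet normal -0.815 0.184 -0.549
outer loop
vertex -4.755 -3.777 0.265
vertex -4.223 -3.22 -0.338
vertex -4.32 -4.177 -0.515
endloop
endfacet
facet normal 0.210 0.695 -0.687
outer loop
vertex -4.223 -3.22 -0.338
vertex -3.349 -3.075 0.076
vertex -3.451 -3.743 -0.631
endloop
endfacet
facet normal 0.855 0.459 0.241
outer loop
vertex -3.349 -3.075 0.076
vertex -3.34 -3.543 0.935
vertex -2.905 -3.943 0.155
endloop
endfacet
facet normal 0.107 -0.987 0.119
outer loop
vertex -3.505 -4.624 -0.21
vertex -3.437 -4.5 0.758
vertex -4.311 -4.645 0.344
endloop
endfacet
facet normal -0.291 -0.841 -0.455
outer loop
vertex -3.505 -4.624 -0.21
vertex -4.311 -4.645 0.344
vertex -4.32 -4.177 -0.515
endloop
endfacet
facet normal 0.097 -0.434 -0.896
outer loop
vertex -3.505 -4.624 -0.21
vertex -4.32 -4.177 -0.515
vertex -3.451 -3.743 -0.631
endloop
endfacet
facet normal 0.734 -0.329 -0.594
outer loop
vertex -3.505 -4.624 -0.21
vertex -3.451 -3.743 -0.631
vertex -2.905 -3.943 0.155
endloop
endfacet
facet normal 0.741 -0.671 0.034
outer loop
vertex -3.505 -4.624 -0.21
vertex -2.905 -3.943 0.155
vertex -3.437 -4.5 0.758
endloop
endfacet
facet normal -0.210 -0.695 0.687
outer loop
vertex -4.311 -4.645 0.344
vertex -3.437 -4.5 0.758
vertex -4.209 -3.977 1.051
endloop
endfacet
facet normal -0.855 -0.459 -0.241
outer loop
vertex -4.32 -4.177 -0.515
vertex -4.311 -4.645 0.344
vertex -4.755 -3.777 0.265
endloop
endfacet
facet normal -0.227 0.199 -0.953
outer loop
vertex -3.451 -3.743 -0.631
vertex -4.32 -4.177 -0.515
vertex -4.223 -3.22 -0.338
endloop
endfacet
facet normal 0.805 0.369 -0.465
outer loop
vertex -2.905 -3.943 0.155
vertex -3.451 -3.743 -0.631
vertex -3.349 -3.075 0.076
endloop
endfacet
facet normal 0.815 -0.184 0.549
outer loop
vertex -3.437 -4.5 0.758
vertex -2.905 -3.943 0.155
vertex -3.34 -3.543 0.935
endloop
endfacet

endsolid


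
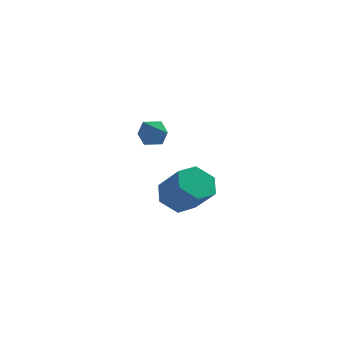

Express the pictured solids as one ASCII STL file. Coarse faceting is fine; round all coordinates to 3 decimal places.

solid 
facet normal -0.022 -0.087 0.996
outer loop
vertex 1.916 -1.454 2.259
vertex 1.216 -1.597 2.231
vertex 1.692 -2.13 2.195
endloop
endfacet
facet normal 0.617 -0.274 0.738
outer loop
vertex 1.916 -1.454 2.259
vertex 1.692 -2.13 2.195
vertex 2.251 -1.901 1.813
endloop
endfacet
facet normal 0.881 0.282 0.379
outer loop
vertex 1.916 -1.454 2.259
vertex 2.251 -1.901 1.813
vertex 2.121 -1.227 1.613
endloop
endfacet
facet normal 0.407 0.814 0.415
outer loop
vertex 1.916 -1.454 2.259
vertex 2.121 -1.227 1.613
vertex 1.482 -1.039 1.871
endloop
endfacet
facet normal -0.152 0.586 0.796
outer loop
vertex 1.916 -1.454 2.259
vertex 1.482 -1.039 1.871
vertex 1.216 -1.597 2.231
endloop
endfacet
facet normal 0.519 -0.809 0.275
outer loop
vertex 2.251 -1.901 1.813
vertex 1.692 -2.13 2.195
vertex 1.758 -2.321 1.509
endloop
endfacet
facet normal -0.514 -0.506 0.692
outer loop
vertex 1.692 -2.13 2.195
vertex 1.216 -1.597 2.231
vertex 1.119 -2.133 1.767
endloop
endfacet
facet normal -0.724 0.583 0.369
outer loop
vertex 1.216 -1.597 2.231
vertex 1.482 -1.039 1.871
vertex 0.989 -1.459 1.567
endloop
endfacet
facet normal 0.180 0.952 -0.248
outer loop
vertex 1.482 -1.039 1.871
vertex 2.121 -1.227 1.613
vertex 1.548 -1.23 1.185
endloop
endfacet
facet normal 0.948 0.092 -0.305
outer loop
vertex 2.121 -1.227 1.613
vertex 2.251 -1.901 1.813
vertex 2.024 -1.763 1.149
endloop
endfacet
facet normal -0.407 -0.814 -0.415
outer loop
vertex 1.324 -1.906 1.121
vertex 1.758 -2.321 1.509
vertex 1.119 -2.133 1.767
endloop
endfacet
facet normal -0.881 -0.282 -0.379
outer loop
vertex 1.324 -1.906 1.121
vertex 1.119 -2.133 1.767
vertex 0.989 -1.459 1.567
endloop
endfacet
facet normal -0.617 0.274 -0.738
outer loop
vertex 1.324 -1.906 1.121
vertex 0.989 -1.459 1.567
vertex 1.548 -1.23 1.185
endloop
endfacet
facet normal 0.022 0.087 -0.996
outer loop
vertex 1.324 -1.906 1.121
vertex 1.548 -1.23 1.185
vertex 2.024 -1.763 1.149
endloop
endfacet
facet normal 0.152 -0.586 -0.796
outer loop
vertex 1.324 -1.906 1.121
vertex 2.024 -1.763 1.149
vertex 1.758 -2.321 1.509
endloop
endfacet
facet normal -0.180 -0.952 0.248
outer loop
vertex 1.119 -2.133 1.767
vertex 1.758 -2.321 1.509
vertex 1.692 -2.13 2.195
endloop
endfacet
facet normal -0.948 -0.092 0.305
outer loop
vertex 0.989 -1.459 1.567
vertex 1.119 -2.133 1.767
vertex 1.216 -1.597 2.231
endloop
endfacet
facet normal -0.519 0.809 -0.275
outer loop
vertex 1.548 -1.23 1.185
vertex 0.989 -1.459 1.567
vertex 1.482 -1.039 1.871
endloop
endfacet
facet normal 0.514 0.506 -0.692
outer loop
vertex 2.024 -1.763 1.149
vertex 1.548 -1.23 1.185
vertex 2.121 -1.227 1.613
endloop
endfacet
facet normal 0.724 -0.583 -0.369
outer loop
vertex 1.758 -2.321 1.509
vertex 2.024 -1.763 1.149
vertex 2.251 -1.901 1.813
endloop
endfacet
facet normal -0.588 0.453 -0.670
outer loop
vertex 2.228 3.81 -4.398
vertex 1.442 3.718 -3.77
vertex 2.028 4.54 -3.729
endloop
endfacet
facet normal 0.784 0.522 -0.335
outer loop
vertex 2.228 3.81 -4.398
vertex 2.028 4.54 -3.729
vertex 3.263 3.013 -3.218
endloop
endfacet
facet normal 0.784 0.521 -0.337
outer loop
vertex 3.263 3.013 -3.218
vertex 2.028 4.54 -3.729
vertex 3.064 3.744 -2.55
endloop
endfacet
facet normal 0.589 -0.452 0.670
outer loop
vertex 3.263 3.013 -3.218
vertex 3.064 3.744 -2.55
vertex 2.478 2.922 -2.59
endloop
endfacet
facet normal -0.588 0.453 -0.670
outer loop
vertex 2.028 4.54 -3.729
vertex 1.442 3.718 -3.77
vertex 1.242 4.448 -3.101
endloop
endfacet
facet normal 0.220 0.887 0.406
outer loop
vertex 2.028 4.54 -3.729
vertex 1.242 4.448 -3.101
vertex 3.064 3.744 -2.55
endloop
endfacet
facet normal 0.220 0.887 0.406
outer loop
vertex 3.064 3.744 -2.55
vertex 1.242 4.448 -3.101
vertex 2.278 3.652 -1.922
endloop
endfacet
facet normal 0.588 -0.452 0.670
outer loop
vertex 3.064 3.744 -2.55
vertex 2.278 3.652 -1.922
vertex 2.478 2.922 -2.59
endloop
endfacet
facet normal -0.588 0.453 -0.670
outer loop
vertex 1.242 4.448 -3.101
vertex 1.442 3.718 -3.77
vertex 0.657 3.627 -3.142
endloop
endfacet
facet normal -0.564 0.365 0.741
outer loop
vertex 1.242 4.448 -3.101
vertex 0.657 3.627 -3.142
vertex 2.278 3.652 -1.922
endloop
endfacet
facet normal -0.563 0.366 0.741
outer loop
vertex 2.278 3.652 -1.922
vertex 0.657 3.627 -3.142
vertex 1.692 2.83 -1.962
endloop
endfacet
facet normal 0.588 -0.452 0.670
outer loop
vertex 2.278 3.652 -1.922
vertex 1.692 2.83 -1.962
vertex 2.478 2.922 -2.59
endloop
endfacet
facet normal -0.589 0.452 -0.670
outer loop
vertex 0.657 3.627 -3.142
vertex 1.442 3.718 -3.77
vertex 0.856 2.896 -3.81
endloop
endfacet
facet normal -0.785 -0.521 0.336
outer loop
vertex 0.657 3.627 -3.142
vertex 0.856 2.896 -3.81
vertex 1.692 2.83 -1.962
endloop
endfacet
facet normal -0.784 -0.523 0.336
outer loop
vertex 1.692 2.83 -1.962
vertex 0.856 2.896 -3.81
vertex 1.892 2.1 -2.631
endloop
endfacet
facet normal 0.588 -0.453 0.670
outer loop
vertex 1.692 2.83 -1.962
vertex 1.892 2.1 -2.631
vertex 2.478 2.922 -2.59
endloop
endfacet
facet normal -0.588 0.452 -0.670
outer loop
vertex 0.856 2.896 -3.81
vertex 1.442 3.718 -3.77
vertex 1.642 2.988 -4.438
endloop
endfacet
facet normal -0.220 -0.887 -0.406
outer loop
vertex 0.856 2.896 -3.81
vertex 1.642 2.988 -4.438
vertex 1.892 2.1 -2.631
endloop
endfacet
facet normal -0.220 -0.887 -0.406
outer loop
vertex 1.892 2.1 -2.631
vertex 1.642 2.988 -4.438
vertex 2.678 2.192 -3.259
endloop
endfacet
facet normal 0.588 -0.453 0.670
outer loop
vertex 1.892 2.1 -2.631
vertex 2.678 2.192 -3.259
vertex 2.478 2.922 -2.59
endloop
endfacet
facet normal -0.588 0.452 -0.670
outer loop
vertex 1.642 2.988 -4.438
vertex 1.442 3.718 -3.77
vertex 2.228 3.81 -4.398
endloop
endfacet
facet normal 0.563 -0.365 -0.741
outer loop
vertex 1.642 2.988 -4.438
vertex 2.228 3.81 -4.398
vertex 2.678 2.192 -3.259
endloop
endfacet
facet normal 0.564 -0.365 -0.741
outer loop
vertex 2.678 2.192 -3.259
vertex 2.228 3.81 -4.398
vertex 3.263 3.013 -3.218
endloop
endfacet
facet normal 0.588 -0.453 0.670
outer loop
vertex 2.678 2.192 -3.259
vertex 3.263 3.013 -3.218
vertex 2.478 2.922 -2.59
endloop
endfacet

endsolid


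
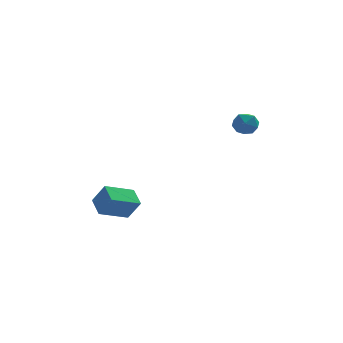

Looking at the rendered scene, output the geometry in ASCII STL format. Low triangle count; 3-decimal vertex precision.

solid 
facet normal -0.491 0.259 -0.832
outer loop
vertex -3.688 -3.326 -2.764
vertex -2.367 -2.561 -3.306
vertex -3.342 -4.278 -3.265
endloop
endfacet
facet normal -0.815 -0.472 0.335
outer loop
vertex -2.733 -4.599 -2.234
vertex -3.688 -3.326 -2.764
vertex -3.342 -4.278 -3.265
endloop
endfacet
facet normal -0.491 0.259 -0.832
outer loop
vertex -3.342 -4.278 -3.265
vertex -2.367 -2.561 -3.306
vertex -2.021 -3.513 -3.807
endloop
endfacet
facet normal 0.306 -0.843 -0.443
outer loop
vertex -2.021 -3.513 -3.807
vertex -2.733 -4.599 -2.234
vertex -3.342 -4.278 -3.265
endloop
endfacet
facet normal -0.306 0.843 0.443
outer loop
vertex -3.688 -3.326 -2.764
vertex -1.758 -2.882 -2.275
vertex -2.367 -2.561 -3.306
endloop
endfacet
facet normal -0.815 -0.472 0.335
outer loop
vertex -3.079 -3.647 -1.733
vertex -3.688 -3.326 -2.764
vertex -2.733 -4.599 -2.234
endloop
endfacet
facet normal -0.306 0.843 0.443
outer loop
vertex -3.079 -3.647 -1.733
vertex -1.758 -2.882 -2.275
vertex -3.688 -3.326 -2.764
endloop
endfacet
facet normal 0.815 0.472 -0.335
outer loop
vertex -2.367 -2.561 -3.306
vertex -1.758 -2.882 -2.275
vertex -2.021 -3.513 -3.807
endloop
endfacet
facet normal 0.306 -0.843 -0.443
outer loop
vertex -1.412 -3.834 -2.776
vertex -2.733 -4.599 -2.234
vertex -2.021 -3.513 -3.807
endloop
endfacet
facet normal 0.815 0.472 -0.335
outer loop
vertex -2.021 -3.513 -3.807
vertex -1.758 -2.882 -2.275
vertex -1.412 -3.834 -2.776
endloop
endfacet
facet normal 0.491 -0.259 0.832
outer loop
vertex -1.412 -3.834 -2.776
vertex -3.079 -3.647 -1.733
vertex -2.733 -4.599 -2.234
endloop
endfacet
facet normal 0.491 -0.259 0.832
outer loop
vertex -1.758 -2.882 -2.275
vertex -3.079 -3.647 -1.733
vertex -1.412 -3.834 -2.776
endloop
endfacet
facet normal -0.904 0.051 0.425
outer loop
vertex 2.924 -1.381 1.733
vertex 2.822 -2.109 1.604
vertex 3.135 -1.884 2.243
endloop
endfacet
facet normal -0.459 0.530 0.713
outer loop
vertex 2.924 -1.381 1.733
vertex 3.135 -1.884 2.243
vertex 3.574 -1.299 2.091
endloop
endfacet
facet normal -0.225 0.955 0.190
outer loop
vertex 2.924 -1.381 1.733
vertex 3.574 -1.299 2.091
vertex 3.531 -1.163 1.358
endloop
endfacet
facet normal -0.525 0.740 -0.420
outer loop
vertex 2.924 -1.381 1.733
vertex 3.531 -1.163 1.358
vertex 3.067 -1.663 1.057
endloop
endfacet
facet normal -0.944 0.181 -0.275
outer loop
vertex 2.924 -1.381 1.733
vertex 3.067 -1.663 1.057
vertex 2.822 -2.109 1.604
endloop
endfacet
facet normal 0.102 0.178 0.979
outer loop
vertex 3.574 -1.299 2.091
vertex 3.135 -1.884 2.243
vertex 3.873 -1.977 2.183
endloop
endfacet
facet normal -0.617 -0.597 0.513
outer loop
vertex 3.135 -1.884 2.243
vertex 2.822 -2.109 1.604
vertex 3.409 -2.477 1.882
endloop
endfacet
facet normal -0.683 -0.385 -0.620
outer loop
vertex 2.822 -2.109 1.604
vertex 3.067 -1.663 1.057
vertex 3.366 -2.341 1.149
endloop
endfacet
facet normal -0.004 0.519 -0.855
outer loop
vertex 3.067 -1.663 1.057
vertex 3.531 -1.163 1.358
vertex 3.805 -1.756 0.997
endloop
endfacet
facet normal 0.481 0.867 0.133
outer loop
vertex 3.531 -1.163 1.358
vertex 3.574 -1.299 2.091
vertex 4.118 -1.531 1.636
endloop
endfacet
facet normal 0.525 -0.740 0.420
outer loop
vertex 4.016 -2.259 1.507
vertex 3.873 -1.977 2.183
vertex 3.409 -2.477 1.882
endloop
endfacet
facet normal 0.225 -0.955 -0.190
outer loop
vertex 4.016 -2.259 1.507
vertex 3.409 -2.477 1.882
vertex 3.366 -2.341 1.149
endloop
endfacet
facet normal 0.459 -0.530 -0.713
outer loop
vertex 4.016 -2.259 1.507
vertex 3.366 -2.341 1.149
vertex 3.805 -1.756 0.997
endloop
endfacet
facet normal 0.904 -0.051 -0.425
outer loop
vertex 4.016 -2.259 1.507
vertex 3.805 -1.756 0.997
vertex 4.118 -1.531 1.636
endloop
endfacet
facet normal 0.944 -0.181 0.275
outer loop
vertex 4.016 -2.259 1.507
vertex 4.118 -1.531 1.636
vertex 3.873 -1.977 2.183
endloop
endfacet
facet normal 0.004 -0.519 0.855
outer loop
vertex 3.409 -2.477 1.882
vertex 3.873 -1.977 2.183
vertex 3.135 -1.884 2.243
endloop
endfacet
facet normal -0.481 -0.867 -0.133
outer loop
vertex 3.366 -2.341 1.149
vertex 3.409 -2.477 1.882
vertex 2.822 -2.109 1.604
endloop
endfacet
facet normal -0.102 -0.178 -0.979
outer loop
vertex 3.805 -1.756 0.997
vertex 3.366 -2.341 1.149
vertex 3.067 -1.663 1.057
endloop
endfacet
facet normal 0.617 0.597 -0.513
outer loop
vertex 4.118 -1.531 1.636
vertex 3.805 -1.756 0.997
vertex 3.531 -1.163 1.358
endloop
endfacet
facet normal 0.683 0.385 0.620
outer loop
vertex 3.873 -1.977 2.183
vertex 4.118 -1.531 1.636
vertex 3.574 -1.299 2.091
endloop
endfacet

endsolid


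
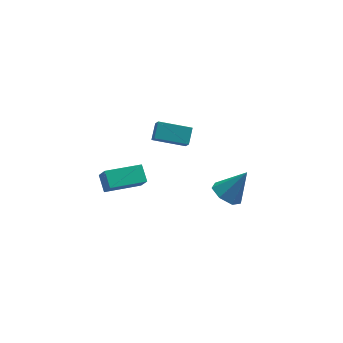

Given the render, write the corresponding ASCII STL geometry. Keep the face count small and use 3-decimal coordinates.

solid 
facet normal -0.926 0.283 0.248
outer loop
vertex -1.847 -0.819 3.426
vertex -1.863 -0.283 2.755
vertex -2.189 -1.482 2.905
endloop
endfacet
facet normal 0.019 -0.624 0.781
outer loop
vertex -0.697 -1.937 2.505
vertex -1.847 -0.819 3.426
vertex -2.189 -1.482 2.905
endloop
endfacet
facet normal -0.927 0.283 0.248
outer loop
vertex -2.189 -1.482 2.905
vertex -1.863 -0.283 2.755
vertex -2.205 -0.946 2.233
endloop
endfacet
facet normal -0.376 -0.729 -0.572
outer loop
vertex -2.205 -0.946 2.233
vertex -0.697 -1.937 2.505
vertex -2.189 -1.482 2.905
endloop
endfacet
facet normal 0.376 0.728 0.573
outer loop
vertex -1.847 -0.819 3.426
vertex -0.371 -0.738 2.355
vertex -1.863 -0.283 2.755
endloop
endfacet
facet normal 0.018 -0.624 0.781
outer loop
vertex -0.355 -1.274 3.027
vertex -1.847 -0.819 3.426
vertex -0.697 -1.937 2.505
endloop
endfacet
facet normal 0.375 0.729 0.572
outer loop
vertex -0.355 -1.274 3.027
vertex -0.371 -0.738 2.355
vertex -1.847 -0.819 3.426
endloop
endfacet
facet normal -0.019 0.624 -0.781
outer loop
vertex -1.863 -0.283 2.755
vertex -0.371 -0.738 2.355
vertex -2.205 -0.946 2.233
endloop
endfacet
facet normal -0.375 -0.729 -0.573
outer loop
vertex -0.713 -1.401 1.834
vertex -0.697 -1.937 2.505
vertex -2.205 -0.946 2.233
endloop
endfacet
facet normal -0.019 0.624 -0.781
outer loop
vertex -2.205 -0.946 2.233
vertex -0.371 -0.738 2.355
vertex -0.713 -1.401 1.834
endloop
endfacet
facet normal 0.927 -0.283 -0.248
outer loop
vertex -0.713 -1.401 1.834
vertex -0.355 -1.274 3.027
vertex -0.697 -1.937 2.505
endloop
endfacet
facet normal 0.926 -0.283 -0.248
outer loop
vertex -0.371 -0.738 2.355
vertex -0.355 -1.274 3.027
vertex -0.713 -1.401 1.834
endloop
endfacet
facet normal -0.598 -0.067 -0.799
outer loop
vertex 2.21 -0.727 -4.285
vertex 1.631 -0.209 -3.895
vertex 2.296 0.012 -4.411
endloop
endfacet
facet normal 0.969 -0.146 -0.198
outer loop
vertex 2.21 -0.727 -4.285
vertex 2.296 0.012 -4.411
vertex 2.669 -0.091 -2.505
endloop
endfacet
facet normal -0.597 -0.068 -0.799
outer loop
vertex 2.296 0.012 -4.411
vertex 1.631 -0.209 -3.895
vertex 1.88 0.585 -4.149
endloop
endfacet
facet normal 0.777 0.618 -0.119
outer loop
vertex 2.296 0.012 -4.411
vertex 1.88 0.585 -4.149
vertex 2.669 -0.091 -2.505
endloop
endfacet
facet normal -0.598 -0.068 -0.799
outer loop
vertex 1.88 0.585 -4.149
vertex 1.631 -0.209 -3.895
vertex 1.277 0.561 -3.696
endloop
endfacet
facet normal 0.185 0.937 0.296
outer loop
vertex 1.88 0.585 -4.149
vertex 1.277 0.561 -3.696
vertex 2.669 -0.091 -2.505
endloop
endfacet
facet normal -0.597 -0.068 -0.799
outer loop
vertex 1.277 0.561 -3.696
vertex 1.631 -0.209 -3.895
vertex 0.94 -0.043 -3.393
endloop
endfacet
facet normal -0.362 0.572 0.736
outer loop
vertex 1.277 0.561 -3.696
vertex 0.94 -0.043 -3.393
vertex 2.669 -0.091 -2.505
endloop
endfacet
facet normal -0.597 -0.066 -0.800
outer loop
vertex 0.94 -0.043 -3.393
vertex 1.631 -0.209 -3.895
vertex 1.123 -0.772 -3.469
endloop
endfacet
facet normal -0.452 -0.204 0.869
outer loop
vertex 0.94 -0.043 -3.393
vertex 1.123 -0.772 -3.469
vertex 2.669 -0.091 -2.505
endloop
endfacet
facet normal -0.597 -0.067 -0.800
outer loop
vertex 1.123 -0.772 -3.469
vertex 1.631 -0.209 -3.895
vertex 1.688 -1.076 -3.865
endloop
endfacet
facet normal -0.016 -0.804 0.594
outer loop
vertex 1.123 -0.772 -3.469
vertex 1.688 -1.076 -3.865
vertex 2.669 -0.091 -2.505
endloop
endfacet
facet normal -0.598 -0.067 -0.799
outer loop
vertex 1.688 -1.076 -3.865
vertex 1.631 -0.209 -3.895
vertex 2.21 -0.727 -4.285
endloop
endfacet
facet normal 0.616 -0.778 0.119
outer loop
vertex 1.688 -1.076 -3.865
vertex 2.21 -0.727 -4.285
vertex 2.669 -0.091 -2.505
endloop
endfacet
facet normal -0.974 -0.167 0.154
outer loop
vertex -4.374 -1.784 -0.106
vertex -4.435 -0.966 0.394
vertex -4.566 -1.346 -0.845
endloop
endfacet
facet normal 0.063 -0.851 -0.521
outer loop
vertex -2.745 -1.034 -1.134
vertex -4.374 -1.784 -0.106
vertex -4.566 -1.346 -0.845
endloop
endfacet
facet normal -0.974 -0.167 0.154
outer loop
vertex -4.566 -1.346 -0.845
vertex -4.435 -0.966 0.394
vertex -4.627 -0.529 -0.345
endloop
endfacet
facet normal -0.218 0.497 -0.840
outer loop
vertex -4.627 -0.529 -0.345
vertex -2.745 -1.034 -1.134
vertex -4.566 -1.346 -0.845
endloop
endfacet
facet normal 0.218 -0.497 0.840
outer loop
vertex -4.374 -1.784 -0.106
vertex -2.614 -0.654 0.105
vertex -4.435 -0.966 0.394
endloop
endfacet
facet normal 0.064 -0.852 -0.520
outer loop
vertex -2.553 -1.471 -0.395
vertex -4.374 -1.784 -0.106
vertex -2.745 -1.034 -1.134
endloop
endfacet
facet normal 0.219 -0.497 0.839
outer loop
vertex -2.553 -1.471 -0.395
vertex -2.614 -0.654 0.105
vertex -4.374 -1.784 -0.106
endloop
endfacet
facet normal -0.063 0.852 0.520
outer loop
vertex -4.435 -0.966 0.394
vertex -2.614 -0.654 0.105
vertex -4.627 -0.529 -0.345
endloop
endfacet
facet normal -0.219 0.497 -0.840
outer loop
vertex -2.806 -0.216 -0.634
vertex -2.745 -1.034 -1.134
vertex -4.627 -0.529 -0.345
endloop
endfacet
facet normal -0.064 0.851 0.521
outer loop
vertex -4.627 -0.529 -0.345
vertex -2.614 -0.654 0.105
vertex -2.806 -0.216 -0.634
endloop
endfacet
facet normal 0.974 0.167 -0.154
outer loop
vertex -2.806 -0.216 -0.634
vertex -2.553 -1.471 -0.395
vertex -2.745 -1.034 -1.134
endloop
endfacet
facet normal 0.974 0.167 -0.154
outer loop
vertex -2.614 -0.654 0.105
vertex -2.553 -1.471 -0.395
vertex -2.806 -0.216 -0.634
endloop
endfacet

endsolid


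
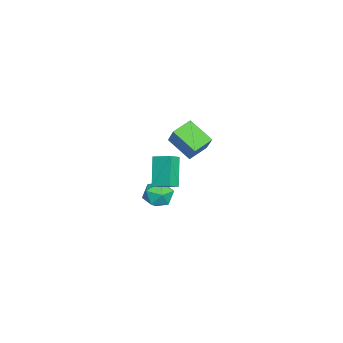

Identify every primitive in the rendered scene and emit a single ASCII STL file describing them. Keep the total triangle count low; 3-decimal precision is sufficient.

solid 
facet normal -0.649 0.653 0.390
outer loop
vertex 0.09 1.386 4.617
vertex 0.742 2.64 3.602
vertex -1.207 0.929 3.221
endloop
endfacet
facet normal -0.374 -0.721 0.584
outer loop
vertex -0.402 0.12 2.738
vertex 0.09 1.386 4.617
vertex -1.207 0.929 3.221
endloop
endfacet
facet normal -0.649 0.653 0.389
outer loop
vertex -1.207 0.929 3.221
vertex 0.742 2.64 3.602
vertex -0.555 2.183 2.205
endloop
endfacet
facet normal -0.662 -0.233 -0.712
outer loop
vertex -0.555 2.183 2.205
vertex -0.402 0.12 2.738
vertex -1.207 0.929 3.221
endloop
endfacet
facet normal 0.662 0.233 0.713
outer loop
vertex 0.09 1.386 4.617
vertex 1.547 1.831 3.119
vertex 0.742 2.64 3.602
endloop
endfacet
facet normal -0.375 -0.720 0.584
outer loop
vertex 0.895 0.577 4.135
vertex 0.09 1.386 4.617
vertex -0.402 0.12 2.738
endloop
endfacet
facet normal 0.661 0.234 0.713
outer loop
vertex 0.895 0.577 4.135
vertex 1.547 1.831 3.119
vertex 0.09 1.386 4.617
endloop
endfacet
facet normal 0.374 0.721 -0.583
outer loop
vertex 0.742 2.64 3.602
vertex 1.547 1.831 3.119
vertex -0.555 2.183 2.205
endloop
endfacet
facet normal -0.661 -0.233 -0.713
outer loop
vertex 0.25 1.374 1.723
vertex -0.402 0.12 2.738
vertex -0.555 2.183 2.205
endloop
endfacet
facet normal 0.374 0.720 -0.584
outer loop
vertex -0.555 2.183 2.205
vertex 1.547 1.831 3.119
vertex 0.25 1.374 1.723
endloop
endfacet
facet normal 0.650 -0.653 -0.389
outer loop
vertex 0.25 1.374 1.723
vertex 0.895 0.577 4.135
vertex -0.402 0.12 2.738
endloop
endfacet
facet normal 0.649 -0.653 -0.389
outer loop
vertex 1.547 1.831 3.119
vertex 0.895 0.577 4.135
vertex 0.25 1.374 1.723
endloop
endfacet
facet normal -0.575 -0.061 0.816
outer loop
vertex -1.891 0.04 0.614
vertex -2.537 0.439 0.188
vertex -2.303 -1.024 0.244
endloop
endfacet
facet normal 0.742 -0.458 0.490
outer loop
vertex -1.123 -0.899 -1.428
vertex -1.891 0.04 0.614
vertex -2.303 -1.024 0.244
endloop
endfacet
facet normal -0.575 -0.061 0.816
outer loop
vertex -2.303 -1.024 0.244
vertex -2.537 0.439 0.188
vertex -2.949 -0.626 -0.182
endloop
endfacet
facet normal -0.343 -0.887 -0.309
outer loop
vertex -2.949 -0.626 -0.182
vertex -1.123 -0.899 -1.428
vertex -2.303 -1.024 0.244
endloop
endfacet
facet normal 0.344 0.887 0.309
outer loop
vertex -1.891 0.04 0.614
vertex -1.357 0.564 -1.484
vertex -2.537 0.439 0.188
endloop
endfacet
facet normal 0.742 -0.457 0.490
outer loop
vertex -0.711 0.166 -1.058
vertex -1.891 0.04 0.614
vertex -1.123 -0.899 -1.428
endloop
endfacet
facet normal 0.343 0.887 0.309
outer loop
vertex -0.711 0.166 -1.058
vertex -1.357 0.564 -1.484
vertex -1.891 0.04 0.614
endloop
endfacet
facet normal -0.742 0.457 -0.490
outer loop
vertex -2.537 0.439 0.188
vertex -1.357 0.564 -1.484
vertex -2.949 -0.626 -0.182
endloop
endfacet
facet normal -0.344 -0.887 -0.309
outer loop
vertex -1.769 -0.5 -1.854
vertex -1.123 -0.899 -1.428
vertex -2.949 -0.626 -0.182
endloop
endfacet
facet normal -0.742 0.458 -0.489
outer loop
vertex -2.949 -0.626 -0.182
vertex -1.357 0.564 -1.484
vertex -1.769 -0.5 -1.854
endloop
endfacet
facet normal 0.575 0.061 -0.816
outer loop
vertex -1.769 -0.5 -1.854
vertex -0.711 0.166 -1.058
vertex -1.123 -0.899 -1.428
endloop
endfacet
facet normal 0.575 0.061 -0.816
outer loop
vertex -1.357 0.564 -1.484
vertex -0.711 0.166 -1.058
vertex -1.769 -0.5 -1.854
endloop
endfacet
facet normal 0.278 0.613 0.739
outer loop
vertex -3.699 -0.026 -3.308
vertex -3.676 -0.807 -2.669
vertex -2.848 -0.556 -3.189
endloop
endfacet
facet normal 0.514 0.850 0.111
outer loop
vertex -3.699 -0.026 -3.308
vertex -2.848 -0.556 -3.189
vertex -3.136 -0.262 -4.111
endloop
endfacet
facet normal -0.051 0.948 -0.315
outer loop
vertex -3.699 -0.026 -3.308
vertex -3.136 -0.262 -4.111
vertex -4.141 -0.333 -4.161
endloop
endfacet
facet normal -0.636 0.770 0.053
outer loop
vertex -3.699 -0.026 -3.308
vertex -4.141 -0.333 -4.161
vertex -4.475 -0.67 -3.27
endloop
endfacet
facet normal -0.433 0.563 0.704
outer loop
vertex -3.699 -0.026 -3.308
vertex -4.475 -0.67 -3.27
vertex -3.676 -0.807 -2.669
endloop
endfacet
facet normal 0.923 0.342 -0.179
outer loop
vertex -3.136 -0.262 -4.111
vertex -2.848 -0.556 -3.189
vertex -2.765 -1.19 -3.97
endloop
endfacet
facet normal 0.541 -0.045 0.840
outer loop
vertex -2.848 -0.556 -3.189
vertex -3.676 -0.807 -2.669
vertex -3.099 -1.527 -3.079
endloop
endfacet
facet normal -0.610 -0.125 0.782
outer loop
vertex -3.676 -0.807 -2.669
vertex -4.475 -0.67 -3.27
vertex -4.104 -1.598 -3.129
endloop
endfacet
facet normal -0.939 0.212 -0.272
outer loop
vertex -4.475 -0.67 -3.27
vertex -4.141 -0.333 -4.161
vertex -4.392 -1.304 -4.051
endloop
endfacet
facet normal 0.008 0.500 -0.866
outer loop
vertex -4.141 -0.333 -4.161
vertex -3.136 -0.262 -4.111
vertex -3.564 -1.053 -4.571
endloop
endfacet
facet normal 0.636 -0.770 -0.053
outer loop
vertex -3.541 -1.834 -3.932
vertex -2.765 -1.19 -3.97
vertex -3.099 -1.527 -3.079
endloop
endfacet
facet normal 0.051 -0.948 0.315
outer loop
vertex -3.541 -1.834 -3.932
vertex -3.099 -1.527 -3.079
vertex -4.104 -1.598 -3.129
endloop
endfacet
facet normal -0.514 -0.850 -0.111
outer loop
vertex -3.541 -1.834 -3.932
vertex -4.104 -1.598 -3.129
vertex -4.392 -1.304 -4.051
endloop
endfacet
facet normal -0.278 -0.613 -0.739
outer loop
vertex -3.541 -1.834 -3.932
vertex -4.392 -1.304 -4.051
vertex -3.564 -1.053 -4.571
endloop
endfacet
facet normal 0.433 -0.563 -0.704
outer loop
vertex -3.541 -1.834 -3.932
vertex -3.564 -1.053 -4.571
vertex -2.765 -1.19 -3.97
endloop
endfacet
facet normal 0.939 -0.212 0.272
outer loop
vertex -3.099 -1.527 -3.079
vertex -2.765 -1.19 -3.97
vertex -2.848 -0.556 -3.189
endloop
endfacet
facet normal -0.008 -0.500 0.866
outer loop
vertex -4.104 -1.598 -3.129
vertex -3.099 -1.527 -3.079
vertex -3.676 -0.807 -2.669
endloop
endfacet
facet normal -0.923 -0.342 0.179
outer loop
vertex -4.392 -1.304 -4.051
vertex -4.104 -1.598 -3.129
vertex -4.475 -0.67 -3.27
endloop
endfacet
facet normal -0.541 0.045 -0.840
outer loop
vertex -3.564 -1.053 -4.571
vertex -4.392 -1.304 -4.051
vertex -4.141 -0.333 -4.161
endloop
endfacet
facet normal 0.610 0.125 -0.782
outer loop
vertex -2.765 -1.19 -3.97
vertex -3.564 -1.053 -4.571
vertex -3.136 -0.262 -4.111
endloop
endfacet

endsolid


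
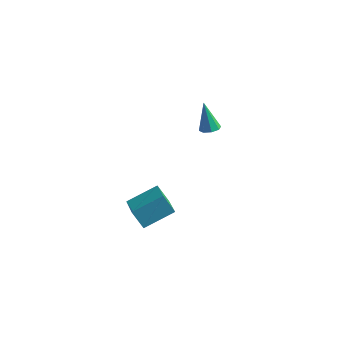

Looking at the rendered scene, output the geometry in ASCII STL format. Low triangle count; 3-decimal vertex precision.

solid 
facet normal -0.556 0.033 0.831
outer loop
vertex 2.268 -3.623 -0.345
vertex 1.334 -2.347 -1.021
vertex 1.129 -4.835 -1.059
endloop
endfacet
facet normal 0.543 -0.742 0.393
outer loop
vertex 1.786 -4.873 -2.039
vertex 2.268 -3.623 -0.345
vertex 1.129 -4.835 -1.059
endloop
endfacet
facet normal -0.556 0.033 0.831
outer loop
vertex 1.129 -4.835 -1.059
vertex 1.334 -2.347 -1.021
vertex 0.195 -3.558 -1.735
endloop
endfacet
facet normal -0.629 -0.669 -0.396
outer loop
vertex 0.195 -3.558 -1.735
vertex 1.786 -4.873 -2.039
vertex 1.129 -4.835 -1.059
endloop
endfacet
facet normal 0.629 0.670 0.395
outer loop
vertex 2.268 -3.623 -0.345
vertex 1.991 -2.385 -2.001
vertex 1.334 -2.347 -1.021
endloop
endfacet
facet normal 0.543 -0.742 0.393
outer loop
vertex 2.925 -3.662 -1.325
vertex 2.268 -3.623 -0.345
vertex 1.786 -4.873 -2.039
endloop
endfacet
facet normal 0.629 0.669 0.395
outer loop
vertex 2.925 -3.662 -1.325
vertex 1.991 -2.385 -2.001
vertex 2.268 -3.623 -0.345
endloop
endfacet
facet normal -0.543 0.742 -0.393
outer loop
vertex 1.334 -2.347 -1.021
vertex 1.991 -2.385 -2.001
vertex 0.195 -3.558 -1.735
endloop
endfacet
facet normal -0.629 -0.670 -0.395
outer loop
vertex 0.852 -3.597 -2.715
vertex 1.786 -4.873 -2.039
vertex 0.195 -3.558 -1.735
endloop
endfacet
facet normal -0.543 0.742 -0.393
outer loop
vertex 0.195 -3.558 -1.735
vertex 1.991 -2.385 -2.001
vertex 0.852 -3.597 -2.715
endloop
endfacet
facet normal 0.556 -0.033 -0.831
outer loop
vertex 0.852 -3.597 -2.715
vertex 2.925 -3.662 -1.325
vertex 1.786 -4.873 -2.039
endloop
endfacet
facet normal 0.556 -0.033 -0.831
outer loop
vertex 1.991 -2.385 -2.001
vertex 2.925 -3.662 -1.325
vertex 0.852 -3.597 -2.715
endloop
endfacet
facet normal 0.307 -0.212 -0.928
outer loop
vertex 2.341 2.991 -0.554
vertex 1.793 3.081 -0.756
vertex 2.269 3.42 -0.676
endloop
endfacet
facet normal 0.807 0.283 0.518
outer loop
vertex 2.341 2.991 -0.554
vertex 2.269 3.42 -0.676
vertex 1.247 3.459 0.896
endloop
endfacet
facet normal 0.307 -0.211 -0.928
outer loop
vertex 2.269 3.42 -0.676
vertex 1.793 3.081 -0.756
vertex 1.919 3.65 -0.844
endloop
endfacet
facet normal 0.438 0.859 0.264
outer loop
vertex 2.269 3.42 -0.676
vertex 1.919 3.65 -0.844
vertex 1.247 3.459 0.896
endloop
endfacet
facet normal 0.308 -0.212 -0.928
outer loop
vertex 1.919 3.65 -0.844
vertex 1.793 3.081 -0.756
vertex 1.496 3.547 -0.961
endloop
endfacet
facet normal -0.240 0.971 0.014
outer loop
vertex 1.919 3.65 -0.844
vertex 1.496 3.547 -0.961
vertex 1.247 3.459 0.896
endloop
endfacet
facet normal 0.306 -0.213 -0.928
outer loop
vertex 1.496 3.547 -0.961
vertex 1.793 3.081 -0.756
vertex 1.246 3.17 -0.957
endloop
endfacet
facet normal -0.831 0.550 -0.085
outer loop
vertex 1.496 3.547 -0.961
vertex 1.246 3.17 -0.957
vertex 1.247 3.459 0.896
endloop
endfacet
facet normal 0.306 -0.212 -0.928
outer loop
vertex 1.246 3.17 -0.957
vertex 1.793 3.081 -0.756
vertex 1.318 2.741 -0.835
endloop
endfacet
facet normal -0.987 -0.158 0.025
outer loop
vertex 1.246 3.17 -0.957
vertex 1.318 2.741 -0.835
vertex 1.247 3.459 0.896
endloop
endfacet
facet normal 0.306 -0.212 -0.928
outer loop
vertex 1.318 2.741 -0.835
vertex 1.793 3.081 -0.756
vertex 1.668 2.511 -0.667
endloop
endfacet
facet normal -0.617 -0.735 0.280
outer loop
vertex 1.318 2.741 -0.835
vertex 1.668 2.511 -0.667
vertex 1.247 3.459 0.896
endloop
endfacet
facet normal 0.309 -0.212 -0.927
outer loop
vertex 1.668 2.511 -0.667
vertex 1.793 3.081 -0.756
vertex 2.091 2.615 -0.55
endloop
endfacet
facet normal 0.061 -0.846 0.530
outer loop
vertex 1.668 2.511 -0.667
vertex 2.091 2.615 -0.55
vertex 1.247 3.459 0.896
endloop
endfacet
facet normal 0.307 -0.214 -0.927
outer loop
vertex 2.091 2.615 -0.55
vertex 1.793 3.081 -0.756
vertex 2.341 2.991 -0.554
endloop
endfacet
facet normal 0.651 -0.426 0.628
outer loop
vertex 2.091 2.615 -0.55
vertex 2.341 2.991 -0.554
vertex 1.247 3.459 0.896
endloop
endfacet

endsolid


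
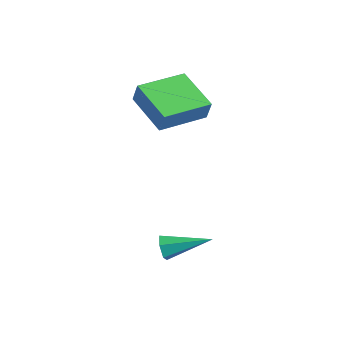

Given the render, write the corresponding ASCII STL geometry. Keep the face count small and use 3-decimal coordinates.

solid 
facet normal -0.947 0.225 0.231
outer loop
vertex -4.426 3.167 2.426
vertex -3.981 5.241 2.227
vertex -4.652 3.131 1.535
endloop
endfacet
facet normal -0.210 -0.973 0.093
outer loop
vertex -2.759 2.679 1.073
vertex -4.426 3.167 2.426
vertex -4.652 3.131 1.535
endloop
endfacet
facet normal -0.947 0.225 0.231
outer loop
vertex -4.652 3.131 1.535
vertex -3.981 5.241 2.227
vertex -4.207 5.204 1.336
endloop
endfacet
facet normal -0.246 -0.040 -0.968
outer loop
vertex -4.207 5.204 1.336
vertex -2.759 2.679 1.073
vertex -4.652 3.131 1.535
endloop
endfacet
facet normal 0.246 0.040 0.968
outer loop
vertex -4.426 3.167 2.426
vertex -2.088 4.789 1.765
vertex -3.981 5.241 2.227
endloop
endfacet
facet normal -0.209 -0.973 0.093
outer loop
vertex -2.533 2.716 1.964
vertex -4.426 3.167 2.426
vertex -2.759 2.679 1.073
endloop
endfacet
facet normal 0.246 0.040 0.968
outer loop
vertex -2.533 2.716 1.964
vertex -2.088 4.789 1.765
vertex -4.426 3.167 2.426
endloop
endfacet
facet normal 0.210 0.973 -0.094
outer loop
vertex -3.981 5.241 2.227
vertex -2.088 4.789 1.765
vertex -4.207 5.204 1.336
endloop
endfacet
facet normal -0.246 -0.040 -0.968
outer loop
vertex -2.314 4.753 0.874
vertex -2.759 2.679 1.073
vertex -4.207 5.204 1.336
endloop
endfacet
facet normal 0.209 0.973 -0.092
outer loop
vertex -4.207 5.204 1.336
vertex -2.088 4.789 1.765
vertex -2.314 4.753 0.874
endloop
endfacet
facet normal 0.947 -0.225 -0.231
outer loop
vertex -2.314 4.753 0.874
vertex -2.533 2.716 1.964
vertex -2.759 2.679 1.073
endloop
endfacet
facet normal 0.947 -0.225 -0.231
outer loop
vertex -2.088 4.789 1.765
vertex -2.533 2.716 1.964
vertex -2.314 4.753 0.874
endloop
endfacet
facet normal -0.680 -0.680 -0.275
outer loop
vertex -0.367 0.693 -3.871
vertex -0.646 0.774 -3.381
vertex -0.776 1.089 -3.838
endloop
endfacet
facet normal 0.318 0.400 -0.860
outer loop
vertex -0.367 0.693 -3.871
vertex -0.776 1.089 -3.838
vertex 0.646 2.066 -2.859
endloop
endfacet
facet normal -0.680 -0.680 -0.275
outer loop
vertex -0.776 1.089 -3.838
vertex -0.646 0.774 -3.381
vertex -1.055 1.17 -3.348
endloop
endfacet
facet normal -0.357 0.867 -0.347
outer loop
vertex -0.776 1.089 -3.838
vertex -1.055 1.17 -3.348
vertex 0.646 2.066 -2.859
endloop
endfacet
facet normal -0.680 -0.680 -0.274
outer loop
vertex -1.055 1.17 -3.348
vertex -0.646 0.774 -3.381
vertex -0.925 0.856 -2.891
endloop
endfacet
facet normal -0.504 0.638 0.582
outer loop
vertex -1.055 1.17 -3.348
vertex -0.925 0.856 -2.891
vertex 0.646 2.066 -2.859
endloop
endfacet
facet normal -0.681 -0.679 -0.274
outer loop
vertex -0.925 0.856 -2.891
vertex -0.646 0.774 -3.381
vertex -0.517 0.46 -2.923
endloop
endfacet
facet normal 0.023 -0.057 0.998
outer loop
vertex -0.925 0.856 -2.891
vertex -0.517 0.46 -2.923
vertex 0.646 2.066 -2.859
endloop
endfacet
facet normal -0.680 -0.680 -0.275
outer loop
vertex -0.517 0.46 -2.923
vertex -0.646 0.774 -3.381
vertex -0.237 0.378 -3.413
endloop
endfacet
facet normal 0.698 -0.525 0.487
outer loop
vertex -0.517 0.46 -2.923
vertex -0.237 0.378 -3.413
vertex 0.646 2.066 -2.859
endloop
endfacet
facet normal -0.680 -0.680 -0.275
outer loop
vertex -0.237 0.378 -3.413
vertex -0.646 0.774 -3.381
vertex -0.367 0.693 -3.871
endloop
endfacet
facet normal 0.846 -0.297 -0.444
outer loop
vertex -0.237 0.378 -3.413
vertex -0.367 0.693 -3.871
vertex 0.646 2.066 -2.859
endloop
endfacet

endsolid
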